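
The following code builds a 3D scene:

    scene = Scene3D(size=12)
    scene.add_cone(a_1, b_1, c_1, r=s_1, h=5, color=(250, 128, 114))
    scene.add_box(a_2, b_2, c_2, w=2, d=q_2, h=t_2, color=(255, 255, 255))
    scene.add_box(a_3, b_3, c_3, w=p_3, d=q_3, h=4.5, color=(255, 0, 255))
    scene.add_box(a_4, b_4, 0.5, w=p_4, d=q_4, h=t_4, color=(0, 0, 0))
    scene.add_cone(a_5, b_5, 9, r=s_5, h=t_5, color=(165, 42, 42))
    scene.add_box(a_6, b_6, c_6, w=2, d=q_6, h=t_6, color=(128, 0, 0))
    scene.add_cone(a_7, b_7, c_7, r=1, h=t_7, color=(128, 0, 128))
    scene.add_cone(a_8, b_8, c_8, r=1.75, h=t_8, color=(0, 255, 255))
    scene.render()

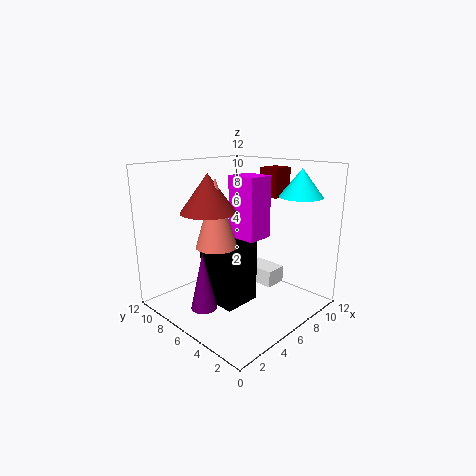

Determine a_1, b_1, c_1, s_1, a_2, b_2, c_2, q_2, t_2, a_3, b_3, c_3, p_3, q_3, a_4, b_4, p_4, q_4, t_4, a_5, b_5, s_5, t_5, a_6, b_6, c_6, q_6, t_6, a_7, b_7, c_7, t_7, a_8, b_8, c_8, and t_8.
a_1 = 2.5, b_1 = 4.75, c_1 = 6.5, s_1 = 1.5, a_2 = 8.5, b_2 = 4.5, c_2 = 1, q_2 = 3, t_2 = 1.5, a_3 = 3.75, b_3 = 2.5, c_3 = 7, p_3 = 2, q_3 = 2.25, a_4 = 3.75, b_4 = 4.75, p_4 = 3.25, q_4 = 3.5, t_4 = 5.25, a_5 = 2.25, b_5 = 5.25, s_5 = 2, t_5 = 2.75, a_6 = 9.25, b_6 = 4.75, c_6 = 9, q_6 = 1.75, t_6 = 2.5, a_7 = 1.75, b_7 = 5.5, c_7 = 1.5, t_7 = 4.5, a_8 = 9.25, b_8 = 2.25, c_8 = 9.5, t_8 = 2.25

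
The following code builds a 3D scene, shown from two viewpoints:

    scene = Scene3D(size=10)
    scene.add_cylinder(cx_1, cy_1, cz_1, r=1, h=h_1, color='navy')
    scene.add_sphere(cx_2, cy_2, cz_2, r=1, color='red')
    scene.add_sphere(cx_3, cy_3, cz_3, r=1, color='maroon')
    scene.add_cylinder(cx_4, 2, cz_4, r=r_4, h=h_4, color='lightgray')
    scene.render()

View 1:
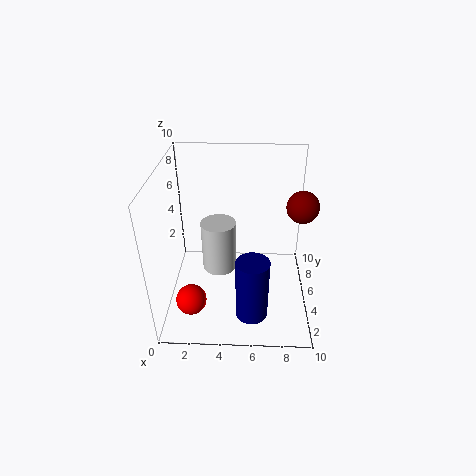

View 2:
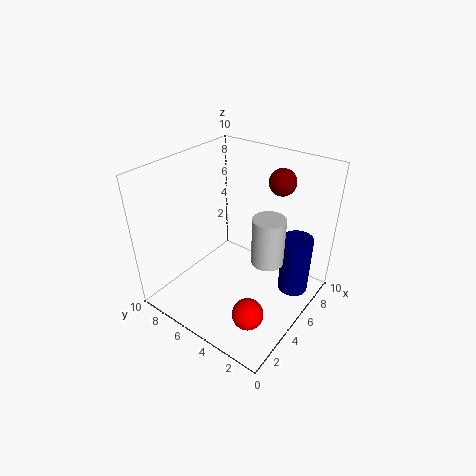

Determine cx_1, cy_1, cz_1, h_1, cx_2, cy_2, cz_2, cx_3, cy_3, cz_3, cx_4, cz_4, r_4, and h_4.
cx_1 = 6, cy_1 = 1, cz_1 = 2, h_1 = 4, cx_2 = 2, cy_2 = 2, cz_2 = 2, cx_3 = 9, cy_3 = 4, cz_3 = 8, cx_4 = 4, cz_4 = 5, r_4 = 1, h_4 = 3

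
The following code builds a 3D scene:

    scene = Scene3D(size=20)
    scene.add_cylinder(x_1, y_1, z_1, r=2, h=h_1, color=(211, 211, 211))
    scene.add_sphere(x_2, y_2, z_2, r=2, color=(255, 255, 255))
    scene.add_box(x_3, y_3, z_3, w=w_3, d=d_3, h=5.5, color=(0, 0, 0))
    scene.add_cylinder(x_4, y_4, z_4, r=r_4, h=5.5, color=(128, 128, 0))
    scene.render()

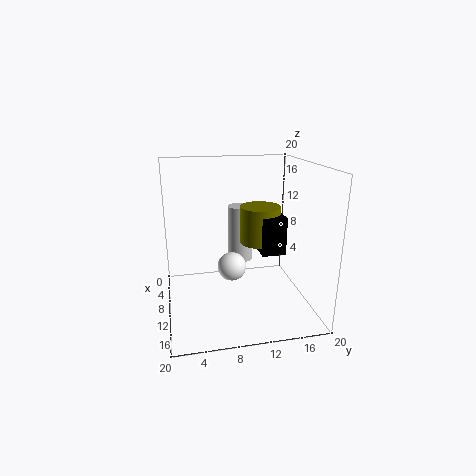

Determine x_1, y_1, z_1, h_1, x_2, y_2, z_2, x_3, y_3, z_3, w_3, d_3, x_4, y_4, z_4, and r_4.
x_1 = 2.5; y_1 = 12; z_1 = 3.5; h_1 = 9; x_2 = 10.5; y_2 = 9; z_2 = 6; x_3 = 4.5; y_3 = 13.5; z_3 = 7; w_3 = 6; d_3 = 3.5; x_4 = 7; y_4 = 14; z_4 = 8; r_4 = 3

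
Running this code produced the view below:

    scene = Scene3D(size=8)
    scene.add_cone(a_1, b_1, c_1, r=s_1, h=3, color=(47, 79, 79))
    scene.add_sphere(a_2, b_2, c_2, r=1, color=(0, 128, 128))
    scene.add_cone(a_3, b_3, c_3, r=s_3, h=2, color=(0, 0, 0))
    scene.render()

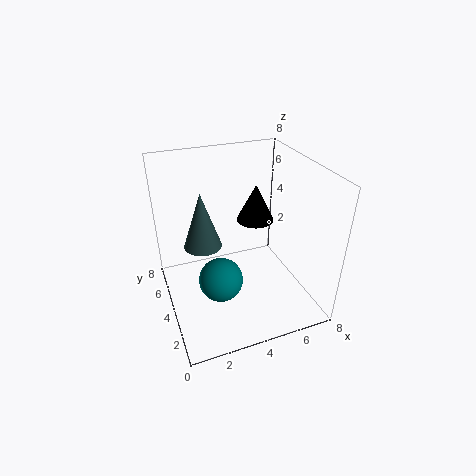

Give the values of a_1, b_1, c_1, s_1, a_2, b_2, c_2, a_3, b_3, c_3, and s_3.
a_1 = 2
b_1 = 4
c_1 = 4
s_1 = 1
a_2 = 2
b_2 = 1
c_2 = 4
a_3 = 5
b_3 = 4
c_3 = 5
s_3 = 1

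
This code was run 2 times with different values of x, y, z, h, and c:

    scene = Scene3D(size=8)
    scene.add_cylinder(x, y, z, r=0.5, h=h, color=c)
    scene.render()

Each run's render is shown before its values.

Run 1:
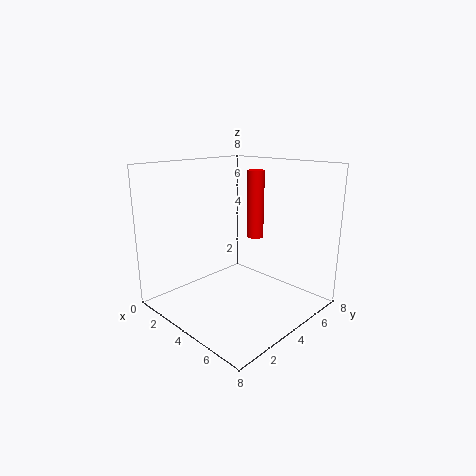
x = 3.5
y = 6
z = 3.5
h = 4
c = 'red'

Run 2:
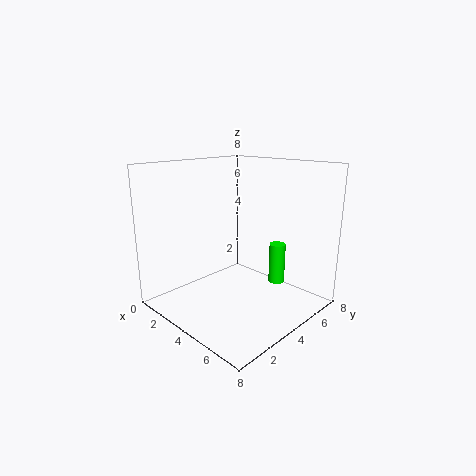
x = 4.5
y = 7
z = 0.5
h = 2.5
c = 'lime'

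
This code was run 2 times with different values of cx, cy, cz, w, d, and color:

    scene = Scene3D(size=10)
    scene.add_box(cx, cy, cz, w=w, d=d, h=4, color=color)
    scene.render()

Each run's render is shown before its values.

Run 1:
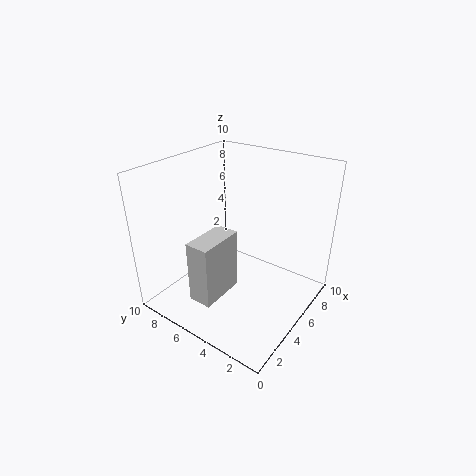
cx = 0.5; cy = 4; cz = 2.5; w = 3; d = 1.5; color = 'lightgray'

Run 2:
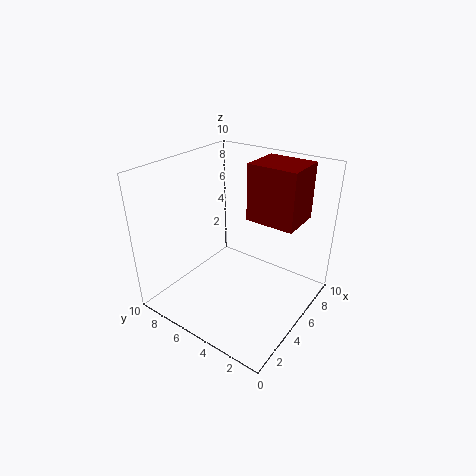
cx = 6; cy = 1.5; cz = 6; w = 3; d = 3.5; color = 'maroon'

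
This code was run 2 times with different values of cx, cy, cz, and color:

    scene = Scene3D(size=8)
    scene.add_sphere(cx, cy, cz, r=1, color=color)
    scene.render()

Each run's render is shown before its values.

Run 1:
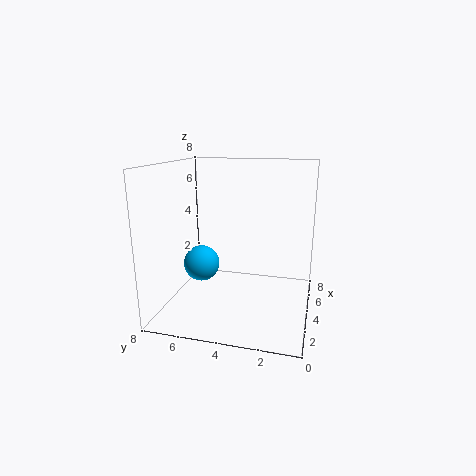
cx = 3.5, cy = 6, cz = 2.5, color = 'deepskyblue'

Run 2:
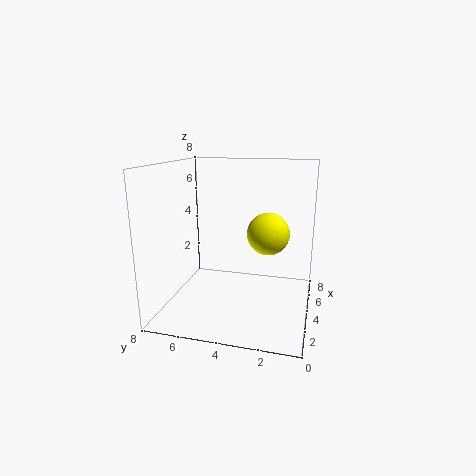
cx = 2, cy = 2, cz = 5, color = 'yellow'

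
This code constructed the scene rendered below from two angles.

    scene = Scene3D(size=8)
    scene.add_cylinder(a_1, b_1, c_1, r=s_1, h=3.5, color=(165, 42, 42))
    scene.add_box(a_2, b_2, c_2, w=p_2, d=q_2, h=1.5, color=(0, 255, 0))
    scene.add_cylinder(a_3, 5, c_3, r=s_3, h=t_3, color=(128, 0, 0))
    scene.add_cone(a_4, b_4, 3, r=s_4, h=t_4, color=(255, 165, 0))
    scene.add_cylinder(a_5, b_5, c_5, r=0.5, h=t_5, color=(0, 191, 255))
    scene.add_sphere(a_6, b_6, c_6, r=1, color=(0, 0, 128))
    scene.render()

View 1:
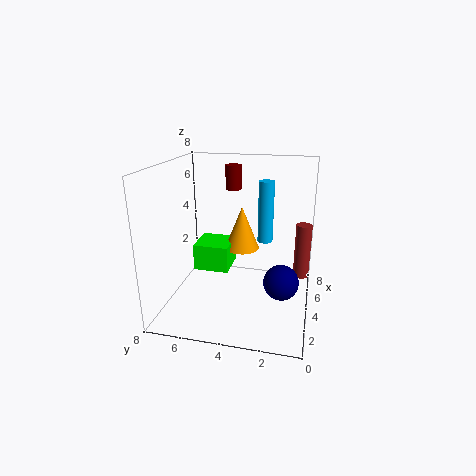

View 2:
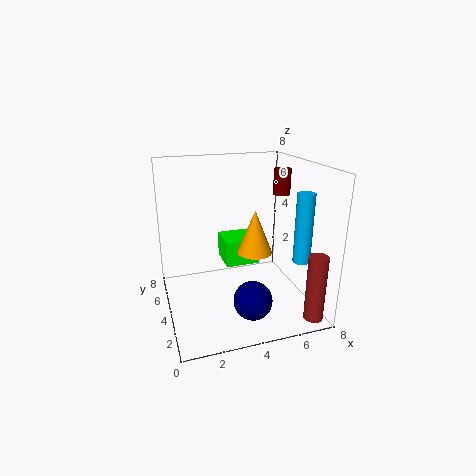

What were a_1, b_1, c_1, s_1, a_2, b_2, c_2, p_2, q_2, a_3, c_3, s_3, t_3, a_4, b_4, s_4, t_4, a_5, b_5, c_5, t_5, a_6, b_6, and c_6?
a_1 = 7
b_1 = 0.5
c_1 = 0.5
s_1 = 0.5
a_2 = 3.5
b_2 = 4.5
c_2 = 2
p_2 = 2
q_2 = 2
a_3 = 7
c_3 = 6
s_3 = 0.5
t_3 = 1.5
a_4 = 5
b_4 = 4
s_4 = 1
t_4 = 2.5
a_5 = 7.5
b_5 = 3
c_5 = 2.5
t_5 = 4
a_6 = 4
b_6 = 1.5
c_6 = 1.5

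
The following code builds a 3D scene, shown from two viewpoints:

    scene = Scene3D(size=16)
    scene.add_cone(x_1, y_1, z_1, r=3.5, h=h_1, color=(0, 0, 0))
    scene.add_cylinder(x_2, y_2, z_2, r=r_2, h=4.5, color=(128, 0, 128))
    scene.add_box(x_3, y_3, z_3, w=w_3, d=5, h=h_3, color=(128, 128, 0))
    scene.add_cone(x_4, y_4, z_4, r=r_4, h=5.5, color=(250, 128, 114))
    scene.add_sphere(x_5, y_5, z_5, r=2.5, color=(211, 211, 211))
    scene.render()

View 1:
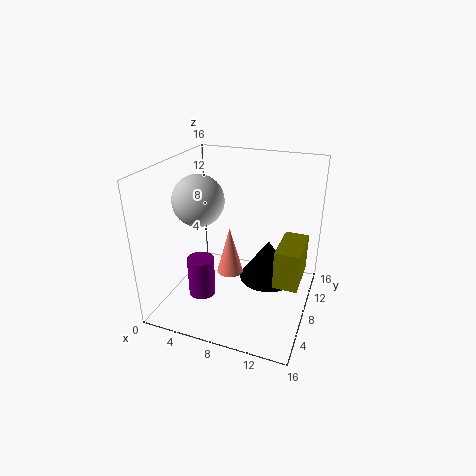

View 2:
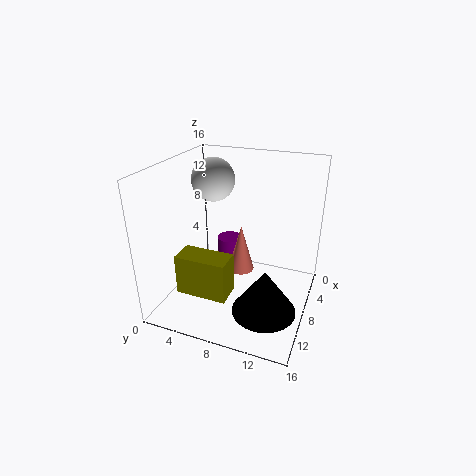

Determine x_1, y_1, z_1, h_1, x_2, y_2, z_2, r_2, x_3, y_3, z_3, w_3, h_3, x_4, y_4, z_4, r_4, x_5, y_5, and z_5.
x_1 = 10.5; y_1 = 12; z_1 = 1; h_1 = 5; x_2 = 4.5; y_2 = 5.5; z_2 = 1.5; r_2 = 1.5; x_3 = 13; y_3 = 4.5; z_3 = 5; w_3 = 2.5; h_3 = 4; x_4 = 7; y_4 = 8; z_4 = 3.5; r_4 = 1.5; x_5 = 5.5; y_5 = 4; z_5 = 13.5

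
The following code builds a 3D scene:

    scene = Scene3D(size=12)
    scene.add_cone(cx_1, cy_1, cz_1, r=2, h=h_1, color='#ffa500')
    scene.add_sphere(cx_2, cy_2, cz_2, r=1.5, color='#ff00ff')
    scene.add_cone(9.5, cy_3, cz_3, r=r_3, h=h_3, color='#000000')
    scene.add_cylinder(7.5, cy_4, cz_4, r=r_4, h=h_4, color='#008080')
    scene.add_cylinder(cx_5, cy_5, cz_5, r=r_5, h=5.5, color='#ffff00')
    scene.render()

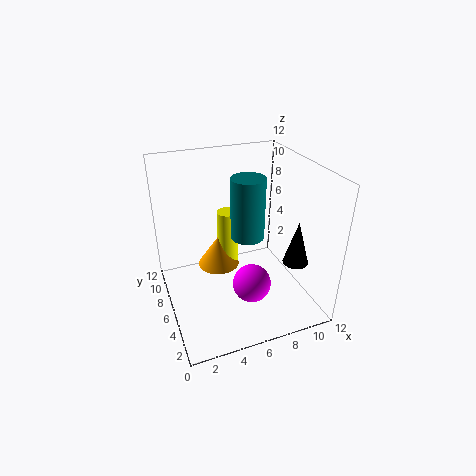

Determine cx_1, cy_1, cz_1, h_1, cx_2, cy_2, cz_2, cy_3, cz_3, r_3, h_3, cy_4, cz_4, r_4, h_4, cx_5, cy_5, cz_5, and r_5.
cx_1 = 5.5
cy_1 = 10
cz_1 = 1
h_1 = 3
cx_2 = 6
cy_2 = 3
cz_2 = 3.5
cy_3 = 2.5
cz_3 = 5
r_3 = 1
h_3 = 3.5
cy_4 = 7.5
cz_4 = 5
r_4 = 1.5
h_4 = 5.5
cx_5 = 6.5
cy_5 = 10
cz_5 = 1
r_5 = 1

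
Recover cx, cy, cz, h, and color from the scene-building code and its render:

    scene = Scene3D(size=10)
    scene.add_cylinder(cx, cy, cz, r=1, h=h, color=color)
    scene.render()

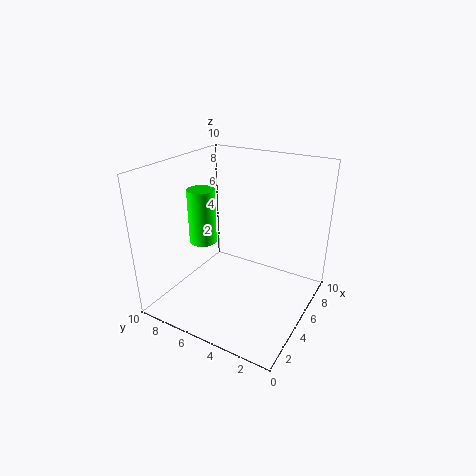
cx = 5; cy = 8; cz = 4; h = 4; color = 'lime'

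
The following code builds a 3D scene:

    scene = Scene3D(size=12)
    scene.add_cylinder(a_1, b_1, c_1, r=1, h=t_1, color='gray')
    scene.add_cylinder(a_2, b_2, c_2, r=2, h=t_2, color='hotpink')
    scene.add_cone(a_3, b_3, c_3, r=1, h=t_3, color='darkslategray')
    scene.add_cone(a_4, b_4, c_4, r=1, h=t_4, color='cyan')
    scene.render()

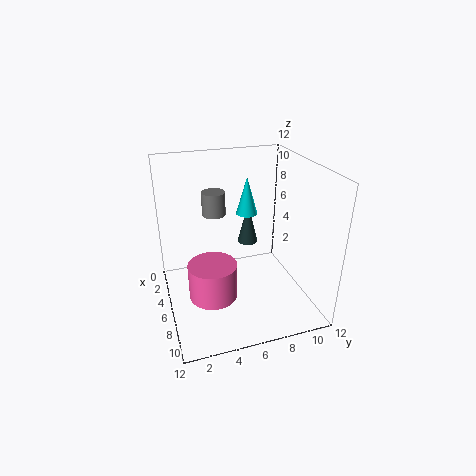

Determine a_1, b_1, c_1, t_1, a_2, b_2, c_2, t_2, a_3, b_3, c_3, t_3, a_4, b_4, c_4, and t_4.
a_1 = 4
b_1 = 4.5
c_1 = 7.5
t_1 = 2
a_2 = 7
b_2 = 3.5
c_2 = 1.5
t_2 = 3
a_3 = 1.5
b_3 = 8.5
c_3 = 3
t_3 = 4
a_4 = 2.5
b_4 = 8
c_4 = 6.5
t_4 = 3.5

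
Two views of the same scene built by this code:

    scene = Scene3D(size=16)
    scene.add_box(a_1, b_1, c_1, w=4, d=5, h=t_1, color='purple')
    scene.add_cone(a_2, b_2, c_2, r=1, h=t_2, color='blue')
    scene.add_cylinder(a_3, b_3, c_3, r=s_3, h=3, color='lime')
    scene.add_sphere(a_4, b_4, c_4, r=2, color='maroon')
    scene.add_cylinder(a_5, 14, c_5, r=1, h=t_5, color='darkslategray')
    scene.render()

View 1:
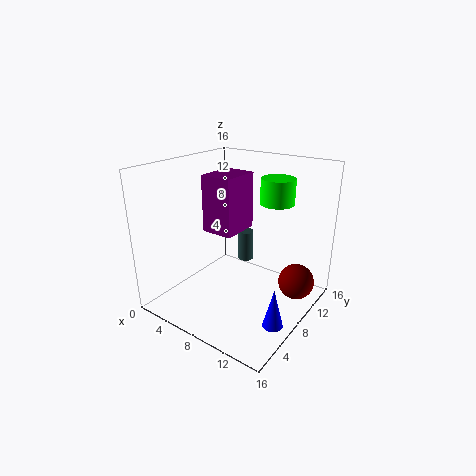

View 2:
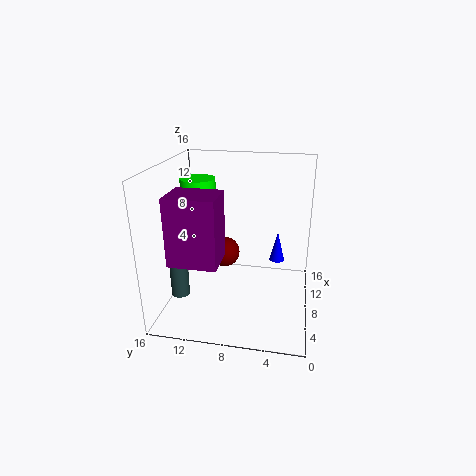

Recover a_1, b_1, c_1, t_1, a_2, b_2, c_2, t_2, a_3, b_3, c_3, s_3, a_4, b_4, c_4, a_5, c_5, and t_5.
a_1 = 2
b_1 = 9
c_1 = 7
t_1 = 7
a_2 = 15
b_2 = 4
c_2 = 2
t_2 = 4
a_3 = 10
b_3 = 13
c_3 = 11
s_3 = 2
a_4 = 14
b_4 = 11
c_4 = 3
a_5 = 5
c_5 = 2
t_5 = 4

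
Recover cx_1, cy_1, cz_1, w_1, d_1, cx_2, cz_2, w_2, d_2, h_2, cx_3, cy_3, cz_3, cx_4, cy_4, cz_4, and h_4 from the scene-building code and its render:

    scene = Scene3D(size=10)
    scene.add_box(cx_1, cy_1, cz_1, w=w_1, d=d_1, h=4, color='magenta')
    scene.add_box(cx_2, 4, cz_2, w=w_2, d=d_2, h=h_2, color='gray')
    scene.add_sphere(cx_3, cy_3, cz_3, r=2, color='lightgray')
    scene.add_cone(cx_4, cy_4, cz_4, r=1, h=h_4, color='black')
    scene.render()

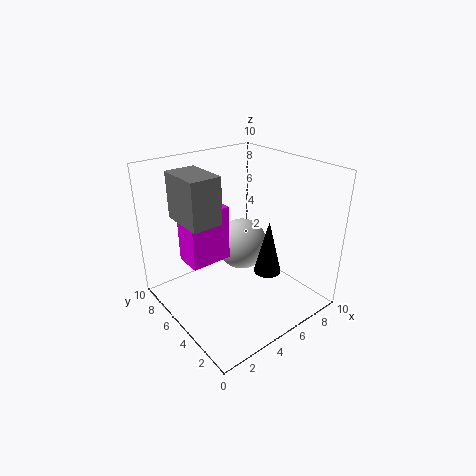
cx_1 = 2; cy_1 = 6; cz_1 = 3; w_1 = 3; d_1 = 2; cx_2 = 1; cz_2 = 7; w_2 = 2; d_2 = 3; h_2 = 3; cx_3 = 7; cy_3 = 7; cz_3 = 3; cx_4 = 7; cy_4 = 4; cz_4 = 2; h_4 = 4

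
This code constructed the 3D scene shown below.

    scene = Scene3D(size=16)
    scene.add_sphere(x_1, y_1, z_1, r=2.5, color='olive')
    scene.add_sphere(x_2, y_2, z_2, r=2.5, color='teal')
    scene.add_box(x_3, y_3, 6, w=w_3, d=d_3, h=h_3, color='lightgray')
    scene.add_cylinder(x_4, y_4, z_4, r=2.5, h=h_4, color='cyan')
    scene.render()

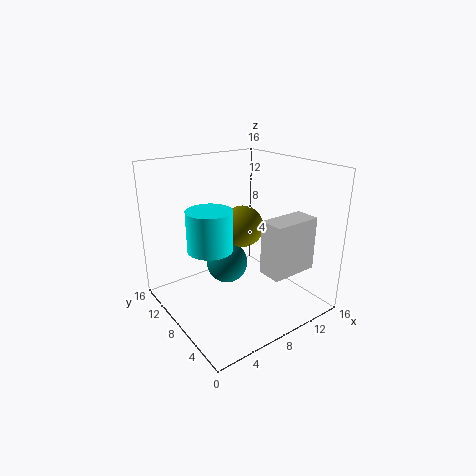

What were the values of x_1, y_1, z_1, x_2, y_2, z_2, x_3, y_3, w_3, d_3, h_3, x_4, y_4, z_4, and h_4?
x_1 = 10.5; y_1 = 10.5; z_1 = 8; x_2 = 8.5; y_2 = 11; z_2 = 3.5; x_3 = 7.5; y_3 = 1; w_3 = 5; d_3 = 2.5; h_3 = 5.5; x_4 = 5; y_4 = 9; z_4 = 7; h_4 = 4.5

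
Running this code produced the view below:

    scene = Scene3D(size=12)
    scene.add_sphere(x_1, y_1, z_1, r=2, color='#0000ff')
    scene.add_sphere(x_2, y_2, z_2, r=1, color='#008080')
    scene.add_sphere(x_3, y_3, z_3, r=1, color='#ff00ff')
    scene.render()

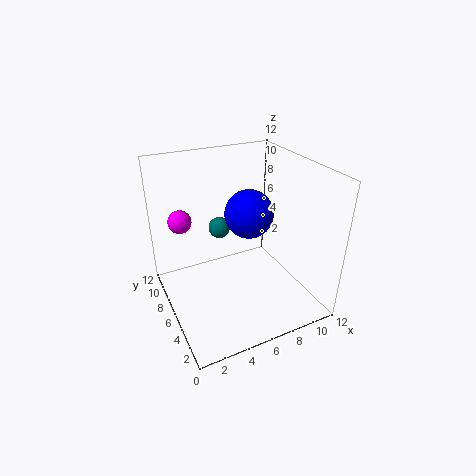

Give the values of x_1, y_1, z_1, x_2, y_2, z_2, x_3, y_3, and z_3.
x_1 = 7, y_1 = 6, z_1 = 8, x_2 = 6, y_2 = 10, z_2 = 5, x_3 = 2, y_3 = 9, z_3 = 7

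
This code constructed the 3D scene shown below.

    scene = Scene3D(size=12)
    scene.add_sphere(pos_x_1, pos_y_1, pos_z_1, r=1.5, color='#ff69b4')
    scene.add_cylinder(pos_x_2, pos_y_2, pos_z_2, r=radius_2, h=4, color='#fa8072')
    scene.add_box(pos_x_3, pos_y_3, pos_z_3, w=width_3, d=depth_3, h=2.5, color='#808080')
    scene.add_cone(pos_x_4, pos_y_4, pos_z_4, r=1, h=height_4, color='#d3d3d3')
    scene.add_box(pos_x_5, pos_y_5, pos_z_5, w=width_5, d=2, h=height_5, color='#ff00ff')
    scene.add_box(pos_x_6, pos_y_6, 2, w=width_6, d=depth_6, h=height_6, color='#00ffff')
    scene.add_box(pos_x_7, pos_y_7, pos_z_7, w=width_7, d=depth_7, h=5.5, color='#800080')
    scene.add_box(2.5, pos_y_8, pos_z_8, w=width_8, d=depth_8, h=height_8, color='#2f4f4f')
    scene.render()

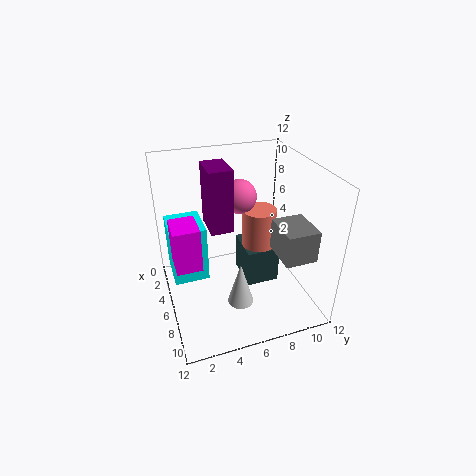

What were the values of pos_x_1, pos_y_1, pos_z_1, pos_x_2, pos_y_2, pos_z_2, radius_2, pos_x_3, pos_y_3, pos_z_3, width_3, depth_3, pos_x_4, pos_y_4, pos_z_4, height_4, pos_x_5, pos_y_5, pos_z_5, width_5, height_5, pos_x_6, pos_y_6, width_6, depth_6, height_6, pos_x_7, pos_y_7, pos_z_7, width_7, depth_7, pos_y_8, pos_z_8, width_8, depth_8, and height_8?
pos_x_1 = 3.5; pos_y_1 = 7; pos_z_1 = 8.5; pos_x_2 = 4.5; pos_y_2 = 8.5; pos_z_2 = 3.5; radius_2 = 1.5; pos_x_3 = 8; pos_y_3 = 8; pos_z_3 = 6; width_3 = 3; depth_3 = 2.5; pos_x_4 = 9.5; pos_y_4 = 5; pos_z_4 = 2.5; height_4 = 3.5; pos_x_5 = 5.5; pos_y_5 = 0.5; pos_z_5 = 5; width_5 = 2.5; height_5 = 3.5; pos_x_6 = 2; pos_y_6 = 0.5; width_6 = 3.5; depth_6 = 3; height_6 = 5; pos_x_7 = 2; pos_y_7 = 4; pos_z_7 = 6; width_7 = 3; depth_7 = 2; pos_y_8 = 7; pos_z_8 = 0.5; width_8 = 3.5; depth_8 = 3; height_8 = 3.5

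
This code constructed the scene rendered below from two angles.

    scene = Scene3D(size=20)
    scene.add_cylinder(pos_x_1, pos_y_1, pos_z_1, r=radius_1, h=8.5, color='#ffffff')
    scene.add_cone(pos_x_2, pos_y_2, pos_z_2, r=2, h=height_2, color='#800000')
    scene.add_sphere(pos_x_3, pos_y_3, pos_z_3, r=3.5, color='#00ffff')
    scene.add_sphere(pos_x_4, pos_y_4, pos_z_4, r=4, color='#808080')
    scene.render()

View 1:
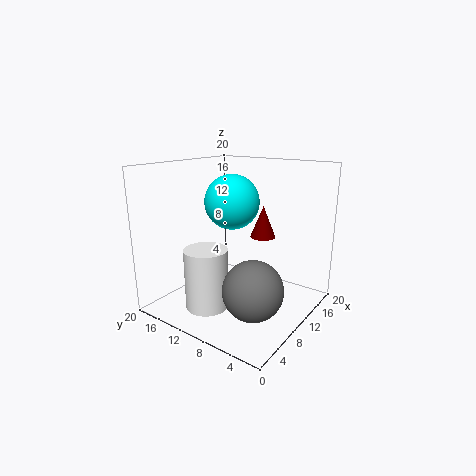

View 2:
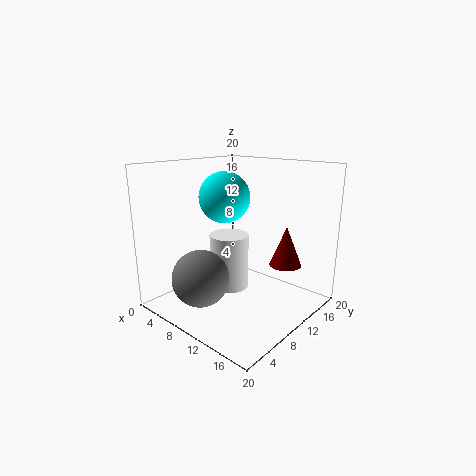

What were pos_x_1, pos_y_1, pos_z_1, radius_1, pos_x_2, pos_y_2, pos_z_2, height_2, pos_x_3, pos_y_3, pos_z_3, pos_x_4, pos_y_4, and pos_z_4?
pos_x_1 = 6, pos_y_1 = 12.5, pos_z_1 = 0.5, radius_1 = 3, pos_x_2 = 17.5, pos_y_2 = 10.5, pos_z_2 = 8, height_2 = 5, pos_x_3 = 8, pos_y_3 = 9.5, pos_z_3 = 15.5, pos_x_4 = 7, pos_y_4 = 5.5, pos_z_4 = 4.5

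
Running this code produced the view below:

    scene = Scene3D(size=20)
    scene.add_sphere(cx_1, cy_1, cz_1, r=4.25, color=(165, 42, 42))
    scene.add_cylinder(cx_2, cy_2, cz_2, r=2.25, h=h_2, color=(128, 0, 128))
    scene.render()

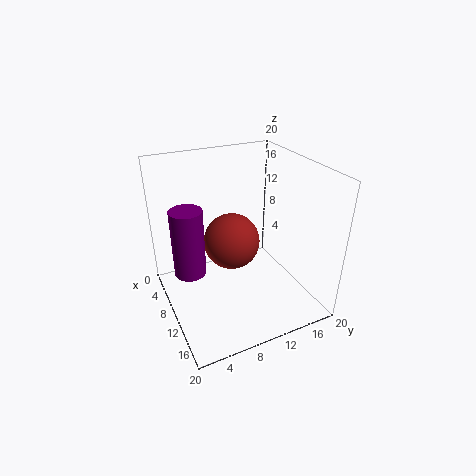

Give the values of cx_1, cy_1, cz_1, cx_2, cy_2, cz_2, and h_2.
cx_1 = 6.25; cy_1 = 10.75; cz_1 = 7.25; cx_2 = 7.75; cy_2 = 3.5; cz_2 = 4.75; h_2 = 9.75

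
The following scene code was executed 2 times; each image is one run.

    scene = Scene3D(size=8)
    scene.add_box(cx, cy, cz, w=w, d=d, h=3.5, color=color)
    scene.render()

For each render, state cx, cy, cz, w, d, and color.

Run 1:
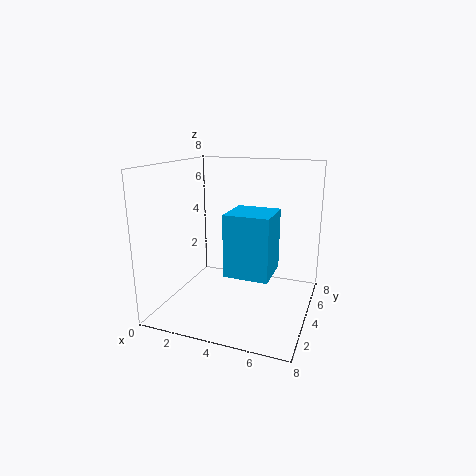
cx = 3.5, cy = 3, cz = 2, w = 2.5, d = 2.5, color = 'deepskyblue'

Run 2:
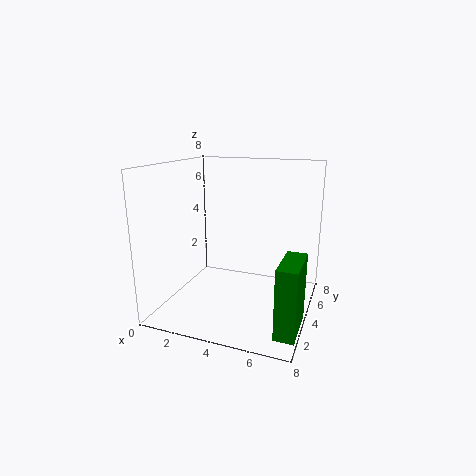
cx = 7, cy = 0.5, cz = 0.5, w = 1, d = 2.5, color = 'green'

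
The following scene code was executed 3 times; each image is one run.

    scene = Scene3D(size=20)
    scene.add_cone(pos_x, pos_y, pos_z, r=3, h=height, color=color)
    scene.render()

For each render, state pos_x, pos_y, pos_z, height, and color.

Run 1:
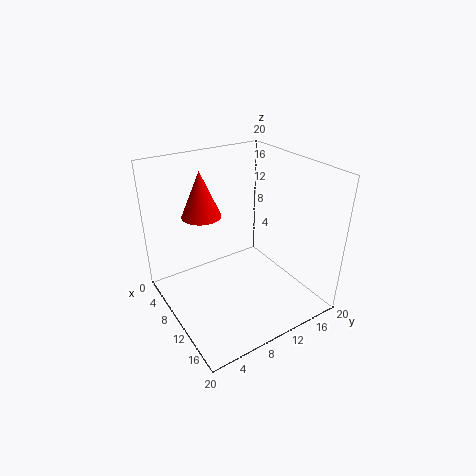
pos_x = 3, pos_y = 8, pos_z = 11, height = 7, color = 'red'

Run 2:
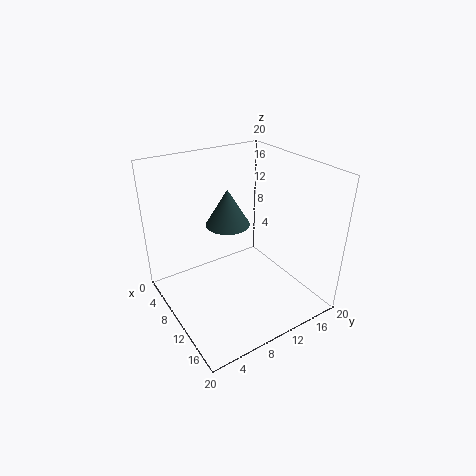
pos_x = 9, pos_y = 9, pos_z = 12, height = 5, color = 'darkslategray'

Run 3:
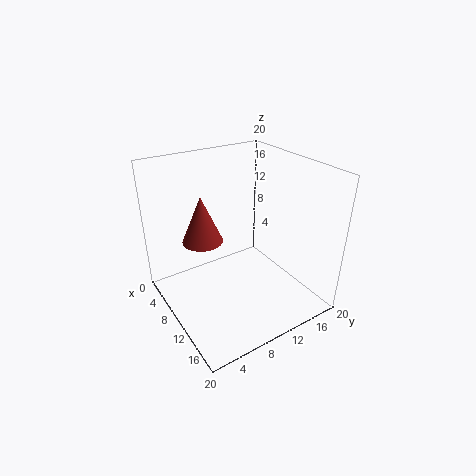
pos_x = 5, pos_y = 7, pos_z = 8, height = 7, color = 'brown'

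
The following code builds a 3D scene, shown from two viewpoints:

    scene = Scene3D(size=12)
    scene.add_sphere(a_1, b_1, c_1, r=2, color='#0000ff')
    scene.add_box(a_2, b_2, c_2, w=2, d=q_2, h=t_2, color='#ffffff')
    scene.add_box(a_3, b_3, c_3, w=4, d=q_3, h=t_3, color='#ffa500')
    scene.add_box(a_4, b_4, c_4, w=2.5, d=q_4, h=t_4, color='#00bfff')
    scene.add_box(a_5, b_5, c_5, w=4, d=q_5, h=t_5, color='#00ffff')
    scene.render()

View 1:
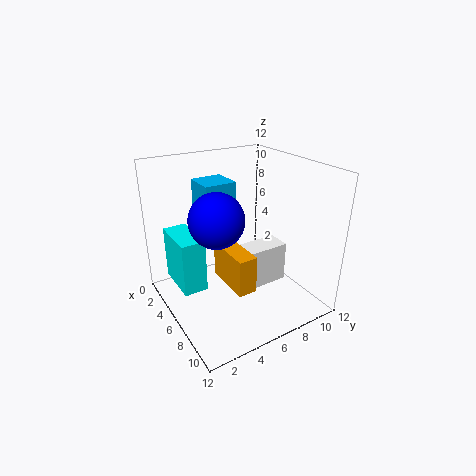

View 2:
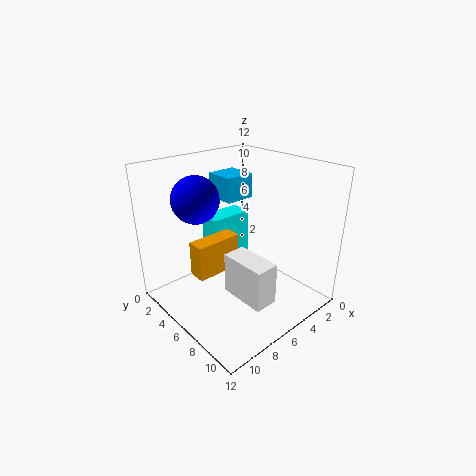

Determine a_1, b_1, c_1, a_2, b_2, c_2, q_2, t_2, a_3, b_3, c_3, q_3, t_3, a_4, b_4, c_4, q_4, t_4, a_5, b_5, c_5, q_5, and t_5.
a_1 = 8, b_1 = 3, c_1 = 9, a_2 = 5.5, b_2 = 6, c_2 = 1.5, q_2 = 4, t_2 = 3.5, a_3 = 5.5, b_3 = 4, c_3 = 3, q_3 = 1.5, t_3 = 3, a_4 = 4, b_4 = 3, c_4 = 9, q_4 = 2.5, t_4 = 2, a_5 = 2, b_5 = 1, c_5 = 2, q_5 = 2, t_5 = 4.5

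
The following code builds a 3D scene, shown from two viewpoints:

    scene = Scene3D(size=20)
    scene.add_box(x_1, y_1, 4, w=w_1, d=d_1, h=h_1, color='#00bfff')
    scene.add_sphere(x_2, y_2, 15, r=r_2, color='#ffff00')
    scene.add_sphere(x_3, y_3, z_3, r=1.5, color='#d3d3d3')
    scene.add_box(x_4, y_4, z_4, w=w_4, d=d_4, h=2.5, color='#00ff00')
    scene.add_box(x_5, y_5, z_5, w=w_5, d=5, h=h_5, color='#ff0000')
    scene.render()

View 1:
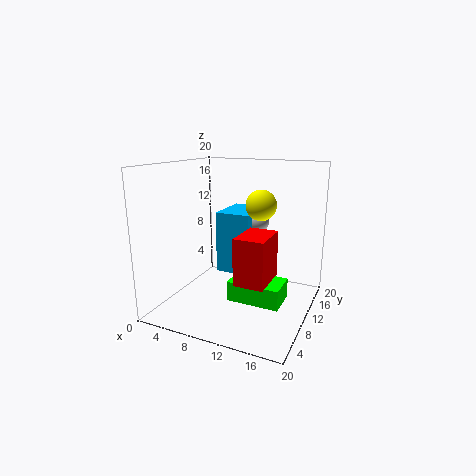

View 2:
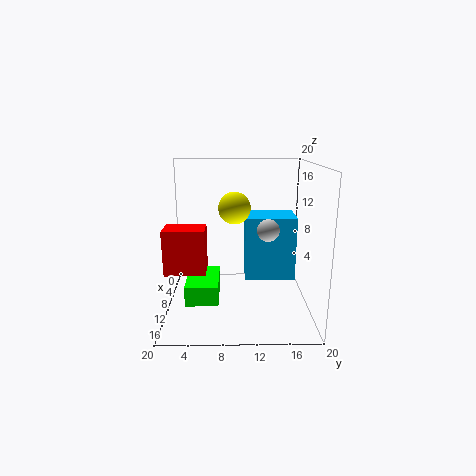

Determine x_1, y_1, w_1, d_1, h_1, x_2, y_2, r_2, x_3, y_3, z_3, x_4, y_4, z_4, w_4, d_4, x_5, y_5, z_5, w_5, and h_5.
x_1 = 6; y_1 = 11; w_1 = 5; d_1 = 7; h_1 = 9; x_2 = 13.5; y_2 = 9.5; r_2 = 2; x_3 = 11.5; y_3 = 14; z_3 = 11.5; x_4 = 11.5; y_4 = 3.5; z_4 = 4; w_4 = 6.5; d_4 = 4; x_5 = 13.5; y_5 = 1; z_5 = 7.5; w_5 = 3.5; h_5 = 5.5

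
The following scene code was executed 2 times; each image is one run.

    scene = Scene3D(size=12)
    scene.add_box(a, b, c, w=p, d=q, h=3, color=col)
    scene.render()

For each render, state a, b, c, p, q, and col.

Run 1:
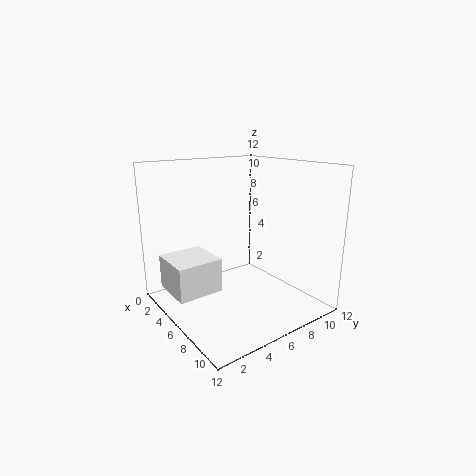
a = 1
b = 1
c = 1
p = 4
q = 4
col = 'white'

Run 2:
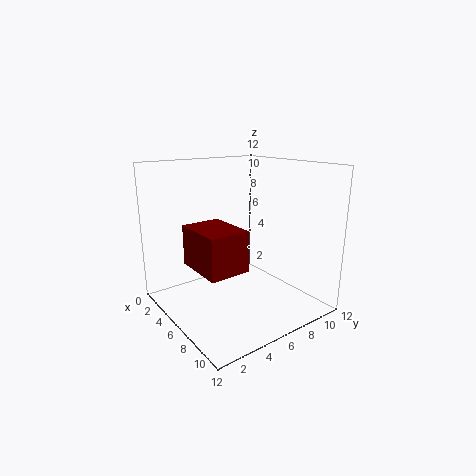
a = 6
b = 1
c = 5
p = 4
q = 3
col = 'maroon'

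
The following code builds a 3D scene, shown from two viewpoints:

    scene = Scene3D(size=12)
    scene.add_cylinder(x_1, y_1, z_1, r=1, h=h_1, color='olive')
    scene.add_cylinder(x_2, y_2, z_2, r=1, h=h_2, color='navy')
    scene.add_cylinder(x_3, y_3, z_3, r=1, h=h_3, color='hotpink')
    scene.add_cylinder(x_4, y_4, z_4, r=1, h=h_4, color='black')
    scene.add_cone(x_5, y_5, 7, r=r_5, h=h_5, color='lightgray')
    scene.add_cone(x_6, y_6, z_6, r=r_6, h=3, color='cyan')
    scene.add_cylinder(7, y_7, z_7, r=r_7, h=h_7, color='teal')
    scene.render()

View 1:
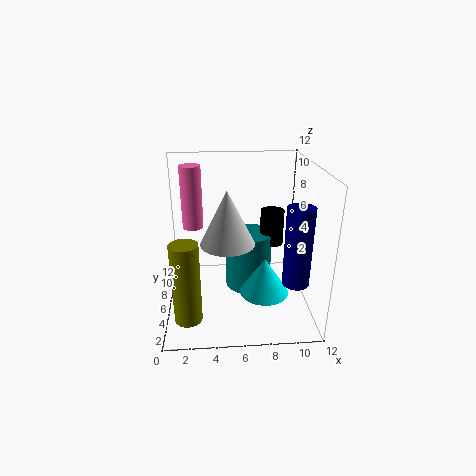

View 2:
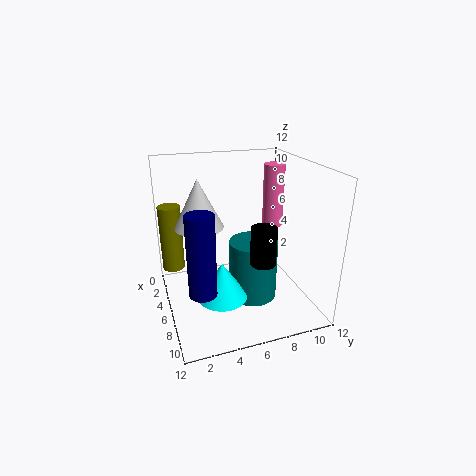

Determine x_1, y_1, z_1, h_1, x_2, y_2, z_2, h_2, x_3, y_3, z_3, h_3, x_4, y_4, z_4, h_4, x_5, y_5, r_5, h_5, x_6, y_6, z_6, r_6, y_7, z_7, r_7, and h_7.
x_1 = 2; y_1 = 1; z_1 = 2; h_1 = 6; x_2 = 10; y_2 = 2; z_2 = 4; h_2 = 6; x_3 = 2; y_3 = 11; z_3 = 5; h_3 = 6; x_4 = 9; y_4 = 7; z_4 = 5; h_4 = 3; x_5 = 5; y_5 = 3; r_5 = 2; h_5 = 4; x_6 = 8; y_6 = 4; z_6 = 2; r_6 = 2; y_7 = 7; z_7 = 1; r_7 = 2; h_7 = 5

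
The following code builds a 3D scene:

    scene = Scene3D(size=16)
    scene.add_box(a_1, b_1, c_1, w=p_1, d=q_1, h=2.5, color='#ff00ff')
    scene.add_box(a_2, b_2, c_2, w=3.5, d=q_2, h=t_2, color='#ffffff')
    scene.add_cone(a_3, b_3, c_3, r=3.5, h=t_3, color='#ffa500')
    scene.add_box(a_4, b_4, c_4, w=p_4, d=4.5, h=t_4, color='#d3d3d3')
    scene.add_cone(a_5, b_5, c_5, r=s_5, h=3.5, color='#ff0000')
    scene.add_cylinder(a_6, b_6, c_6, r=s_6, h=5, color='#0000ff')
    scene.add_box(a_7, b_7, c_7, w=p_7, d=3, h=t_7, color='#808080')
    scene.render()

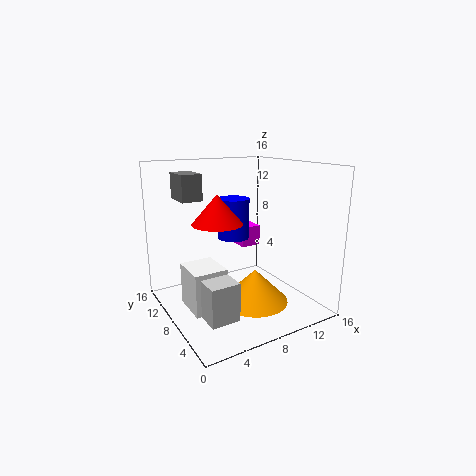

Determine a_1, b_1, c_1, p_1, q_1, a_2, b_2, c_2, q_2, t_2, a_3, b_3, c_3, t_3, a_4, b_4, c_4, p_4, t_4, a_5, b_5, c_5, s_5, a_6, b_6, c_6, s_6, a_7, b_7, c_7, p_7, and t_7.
a_1 = 10.5
b_1 = 11
c_1 = 5.5
p_1 = 2.5
q_1 = 3.5
a_2 = 1.5
b_2 = 5
c_2 = 1.5
q_2 = 4
t_2 = 4.5
a_3 = 8
b_3 = 4.5
c_3 = 2
t_3 = 3.5
a_4 = 2
b_4 = 2.5
c_4 = 1.5
p_4 = 3
t_4 = 4
a_5 = 7
b_5 = 11
c_5 = 9
s_5 = 3
a_6 = 10
b_6 = 12.5
c_6 = 6.5
s_6 = 2
a_7 = 1
b_7 = 6
c_7 = 13
p_7 = 2
t_7 = 2.5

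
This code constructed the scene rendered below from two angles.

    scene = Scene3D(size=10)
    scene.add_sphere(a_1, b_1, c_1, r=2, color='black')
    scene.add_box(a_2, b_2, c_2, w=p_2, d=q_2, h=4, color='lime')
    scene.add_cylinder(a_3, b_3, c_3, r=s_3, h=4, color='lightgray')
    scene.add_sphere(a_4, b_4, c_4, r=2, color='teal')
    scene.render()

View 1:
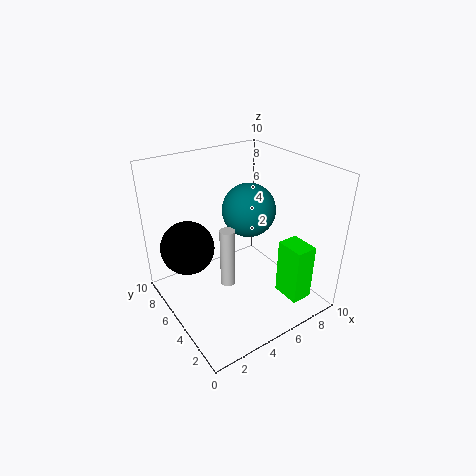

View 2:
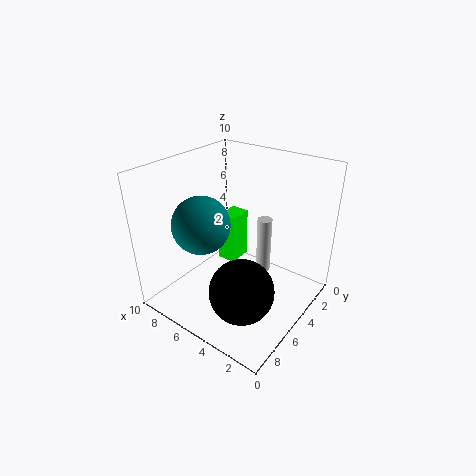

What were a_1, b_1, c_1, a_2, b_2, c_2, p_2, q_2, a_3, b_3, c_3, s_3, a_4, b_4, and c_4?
a_1 = 2.5; b_1 = 8; c_1 = 3.5; a_2 = 7; b_2 = 1; c_2 = 1; p_2 = 1.5; q_2 = 2; a_3 = 3.5; b_3 = 4; c_3 = 2.5; s_3 = 0.5; a_4 = 7; b_4 = 6.5; c_4 = 6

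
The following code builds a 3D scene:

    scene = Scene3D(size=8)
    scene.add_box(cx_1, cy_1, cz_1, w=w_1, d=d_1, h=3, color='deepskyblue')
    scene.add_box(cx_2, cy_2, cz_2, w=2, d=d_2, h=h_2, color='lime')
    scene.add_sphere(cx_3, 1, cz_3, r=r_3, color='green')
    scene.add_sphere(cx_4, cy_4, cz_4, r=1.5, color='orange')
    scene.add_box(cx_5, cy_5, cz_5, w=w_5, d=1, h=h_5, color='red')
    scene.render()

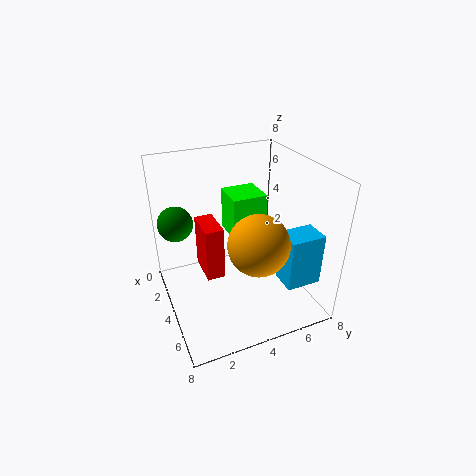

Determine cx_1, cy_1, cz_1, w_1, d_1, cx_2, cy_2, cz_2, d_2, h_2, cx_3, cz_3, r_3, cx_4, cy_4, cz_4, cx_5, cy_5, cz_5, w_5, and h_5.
cx_1 = 5, cy_1 = 6, cz_1 = 1.5, w_1 = 1.5, d_1 = 2, cx_2 = 1.5, cy_2 = 4, cz_2 = 3.5, d_2 = 2, h_2 = 2.5, cx_3 = 2, cz_3 = 4.5, r_3 = 1, cx_4 = 6.5, cy_4 = 4, cz_4 = 5, cx_5 = 2.5, cy_5 = 2, cz_5 = 2, w_5 = 2, h_5 = 3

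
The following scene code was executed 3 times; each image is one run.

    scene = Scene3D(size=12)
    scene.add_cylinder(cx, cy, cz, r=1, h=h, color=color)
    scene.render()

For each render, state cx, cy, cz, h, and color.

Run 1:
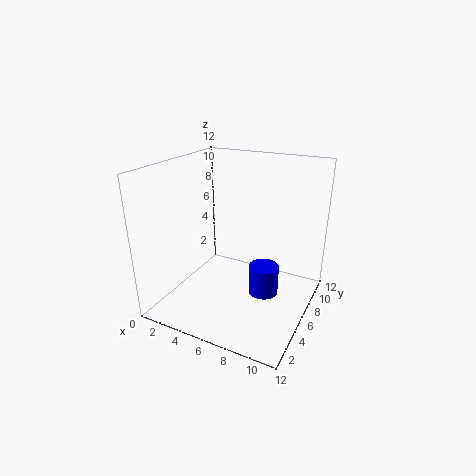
cx = 10, cy = 2, cz = 4.5, h = 2, color = 'blue'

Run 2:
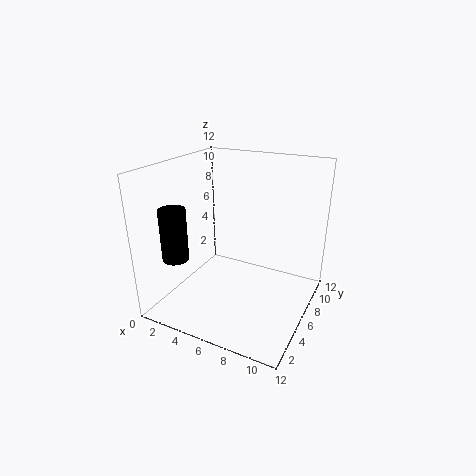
cx = 3, cy = 1.5, cz = 5.5, h = 4, color = 'black'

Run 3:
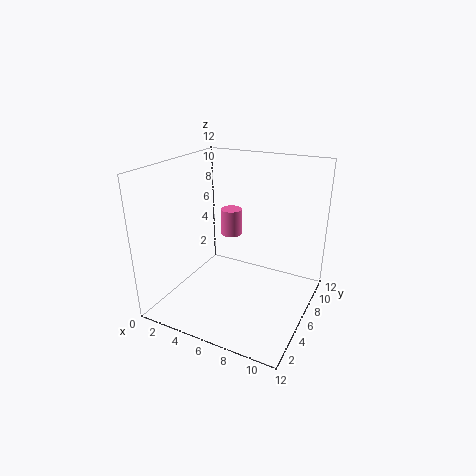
cx = 3.5, cy = 9.5, cz = 4.5, h = 2.5, color = 'hotpink'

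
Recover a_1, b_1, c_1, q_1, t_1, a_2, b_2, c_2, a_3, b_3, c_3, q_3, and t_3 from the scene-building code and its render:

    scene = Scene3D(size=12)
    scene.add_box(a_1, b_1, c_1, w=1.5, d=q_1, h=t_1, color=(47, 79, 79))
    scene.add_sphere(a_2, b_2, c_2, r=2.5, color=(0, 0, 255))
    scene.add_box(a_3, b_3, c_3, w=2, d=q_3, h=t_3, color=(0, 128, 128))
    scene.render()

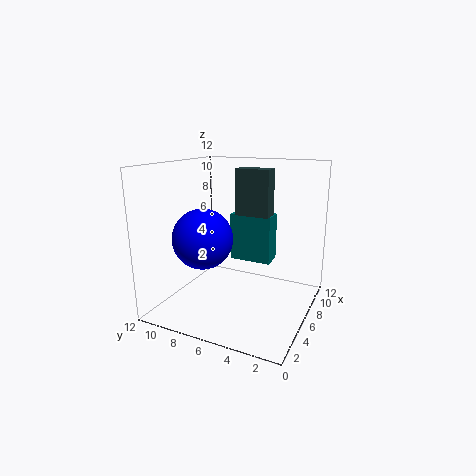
a_1 = 7.5; b_1 = 4; c_1 = 7.5; q_1 = 3; t_1 = 4; a_2 = 4.5; b_2 = 8.5; c_2 = 6; a_3 = 9.5; b_3 = 4.5; c_3 = 2.5; q_3 = 4; t_3 = 4.5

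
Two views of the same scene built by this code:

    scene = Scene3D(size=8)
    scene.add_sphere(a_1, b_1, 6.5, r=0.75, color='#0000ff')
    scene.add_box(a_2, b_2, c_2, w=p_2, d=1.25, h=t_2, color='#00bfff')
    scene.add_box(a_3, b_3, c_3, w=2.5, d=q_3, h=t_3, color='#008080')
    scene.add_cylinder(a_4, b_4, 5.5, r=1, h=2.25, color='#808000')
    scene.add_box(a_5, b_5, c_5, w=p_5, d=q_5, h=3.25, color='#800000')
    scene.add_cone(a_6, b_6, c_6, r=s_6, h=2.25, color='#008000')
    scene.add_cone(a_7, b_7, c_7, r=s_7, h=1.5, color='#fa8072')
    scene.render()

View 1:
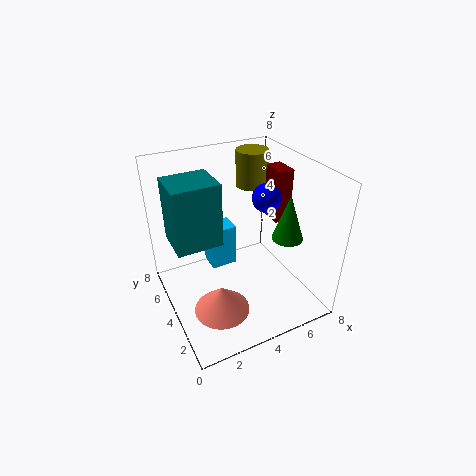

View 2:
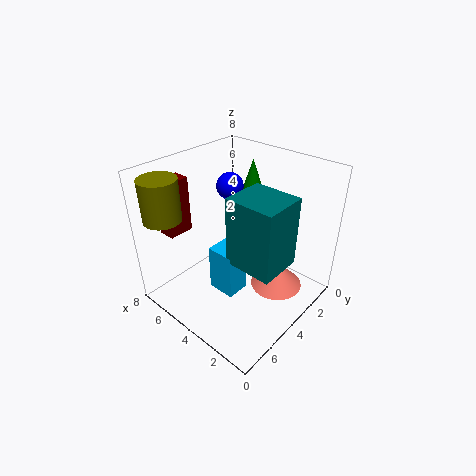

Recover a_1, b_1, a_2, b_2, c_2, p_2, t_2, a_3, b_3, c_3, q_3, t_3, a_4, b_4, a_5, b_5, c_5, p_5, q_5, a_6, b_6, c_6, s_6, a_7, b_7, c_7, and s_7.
a_1 = 5.25
b_1 = 3.25
a_2 = 2.75
b_2 = 4.75
c_2 = 1.75
p_2 = 1.5
t_2 = 2.5
a_3 = 0.5
b_3 = 3.75
c_3 = 4
q_3 = 2.25
t_3 = 3.5
a_4 = 6.5
b_4 = 7
a_5 = 7
b_5 = 4.75
c_5 = 3.75
p_5 = 1
q_5 = 1.5
a_6 = 5.25
b_6 = 1.25
c_6 = 5.25
s_6 = 0.75
a_7 = 2.25
b_7 = 2.5
c_7 = 0.75
s_7 = 1.5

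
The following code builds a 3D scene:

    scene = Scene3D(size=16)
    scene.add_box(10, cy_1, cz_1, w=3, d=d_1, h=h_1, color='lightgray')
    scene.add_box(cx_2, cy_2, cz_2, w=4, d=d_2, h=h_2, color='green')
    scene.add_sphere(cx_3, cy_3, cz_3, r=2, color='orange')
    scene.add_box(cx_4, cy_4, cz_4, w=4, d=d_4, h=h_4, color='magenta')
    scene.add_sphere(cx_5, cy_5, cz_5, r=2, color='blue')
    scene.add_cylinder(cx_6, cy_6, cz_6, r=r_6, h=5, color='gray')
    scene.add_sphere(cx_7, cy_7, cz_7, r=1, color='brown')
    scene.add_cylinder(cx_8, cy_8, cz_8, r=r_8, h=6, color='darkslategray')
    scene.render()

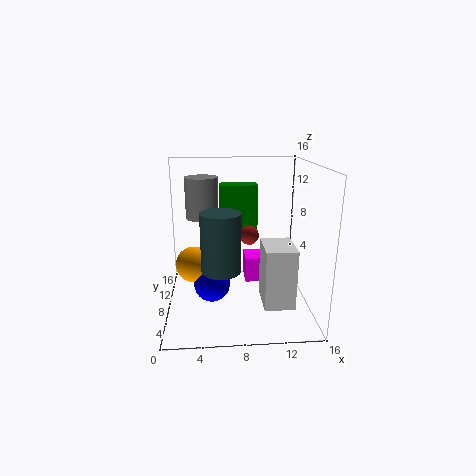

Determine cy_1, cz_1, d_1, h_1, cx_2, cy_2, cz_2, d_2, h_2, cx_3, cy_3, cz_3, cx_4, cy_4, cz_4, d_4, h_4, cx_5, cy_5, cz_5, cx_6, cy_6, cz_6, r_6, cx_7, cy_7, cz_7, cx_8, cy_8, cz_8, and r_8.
cy_1 = 1; cz_1 = 3; d_1 = 4; h_1 = 6; cx_2 = 6; cy_2 = 7; cz_2 = 9; d_2 = 2; h_2 = 5; cx_3 = 3; cy_3 = 8; cz_3 = 5; cx_4 = 9; cy_4 = 9; cz_4 = 2; d_4 = 3; h_4 = 3; cx_5 = 5; cy_5 = 7; cz_5 = 3; cx_6 = 4; cy_6 = 13; cz_6 = 9; r_6 = 2; cx_7 = 9; cy_7 = 6; cz_7 = 9; cx_8 = 6; cy_8 = 4; cz_8 = 6; r_8 = 2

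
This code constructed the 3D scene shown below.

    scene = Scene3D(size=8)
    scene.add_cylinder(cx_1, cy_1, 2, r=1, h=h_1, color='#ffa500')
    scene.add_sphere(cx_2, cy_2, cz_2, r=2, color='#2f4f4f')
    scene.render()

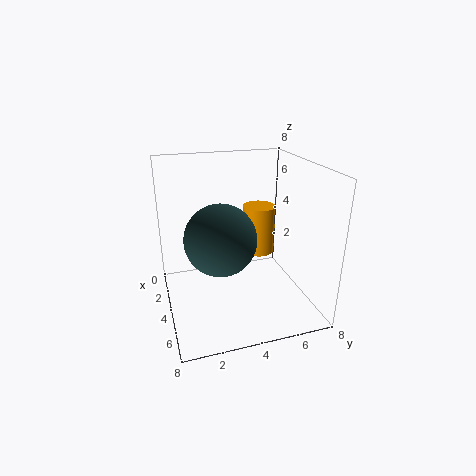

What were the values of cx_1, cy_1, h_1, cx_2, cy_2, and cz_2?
cx_1 = 2, cy_1 = 6, h_1 = 3, cx_2 = 4, cy_2 = 3, cz_2 = 4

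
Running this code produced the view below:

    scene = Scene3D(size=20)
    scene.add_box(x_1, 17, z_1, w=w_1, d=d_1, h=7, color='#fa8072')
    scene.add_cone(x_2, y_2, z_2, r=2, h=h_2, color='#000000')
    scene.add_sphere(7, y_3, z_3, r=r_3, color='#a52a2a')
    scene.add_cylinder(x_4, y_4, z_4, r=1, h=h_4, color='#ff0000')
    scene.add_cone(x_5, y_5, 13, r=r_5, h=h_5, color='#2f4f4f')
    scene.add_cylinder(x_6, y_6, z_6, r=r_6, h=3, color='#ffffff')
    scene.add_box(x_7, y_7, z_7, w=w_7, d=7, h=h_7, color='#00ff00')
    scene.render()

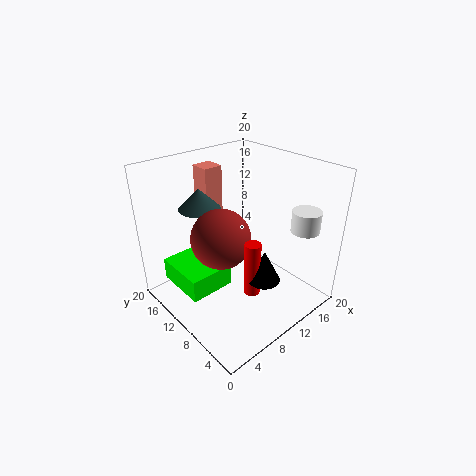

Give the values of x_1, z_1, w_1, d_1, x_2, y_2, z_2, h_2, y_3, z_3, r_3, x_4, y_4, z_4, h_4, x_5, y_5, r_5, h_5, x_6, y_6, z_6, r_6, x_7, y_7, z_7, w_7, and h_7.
x_1 = 10
z_1 = 11
w_1 = 3
d_1 = 3
x_2 = 8
y_2 = 3
z_2 = 8
h_2 = 4
y_3 = 10
z_3 = 11
r_3 = 4
x_4 = 7
y_4 = 4
z_4 = 6
h_4 = 7
x_5 = 8
y_5 = 16
r_5 = 3
h_5 = 3
x_6 = 17
y_6 = 4
z_6 = 11
r_6 = 2
x_7 = 1
y_7 = 8
z_7 = 5
w_7 = 6
h_7 = 3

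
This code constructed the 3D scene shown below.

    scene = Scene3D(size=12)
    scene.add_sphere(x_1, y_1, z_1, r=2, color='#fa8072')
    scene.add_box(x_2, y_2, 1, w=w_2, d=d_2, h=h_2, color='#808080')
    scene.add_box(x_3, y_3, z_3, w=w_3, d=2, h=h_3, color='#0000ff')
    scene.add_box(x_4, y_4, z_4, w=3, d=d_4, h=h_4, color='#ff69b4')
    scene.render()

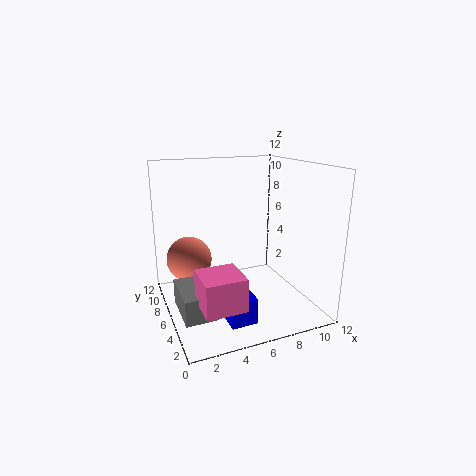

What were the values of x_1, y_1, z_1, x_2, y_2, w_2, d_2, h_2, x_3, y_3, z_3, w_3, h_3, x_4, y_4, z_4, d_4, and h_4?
x_1 = 2.5, y_1 = 9, z_1 = 3.5, x_2 = 0.5, y_2 = 2.5, w_2 = 2.5, d_2 = 4, h_2 = 2, x_3 = 3.5, y_3 = 1, z_3 = 1, w_3 = 2, h_3 = 2, x_4 = 1.5, y_4 = 0.5, z_4 = 2.5, d_4 = 3, h_4 = 2.5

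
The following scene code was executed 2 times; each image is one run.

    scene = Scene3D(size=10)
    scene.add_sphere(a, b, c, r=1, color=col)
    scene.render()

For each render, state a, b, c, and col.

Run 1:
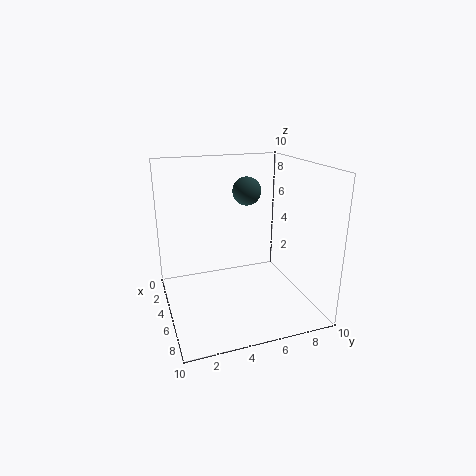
a = 4, b = 6, c = 8, col = 'darkslategray'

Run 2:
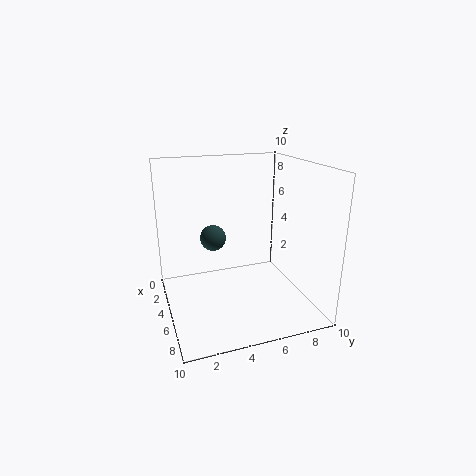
a = 2, b = 4, c = 4, col = 'darkslategray'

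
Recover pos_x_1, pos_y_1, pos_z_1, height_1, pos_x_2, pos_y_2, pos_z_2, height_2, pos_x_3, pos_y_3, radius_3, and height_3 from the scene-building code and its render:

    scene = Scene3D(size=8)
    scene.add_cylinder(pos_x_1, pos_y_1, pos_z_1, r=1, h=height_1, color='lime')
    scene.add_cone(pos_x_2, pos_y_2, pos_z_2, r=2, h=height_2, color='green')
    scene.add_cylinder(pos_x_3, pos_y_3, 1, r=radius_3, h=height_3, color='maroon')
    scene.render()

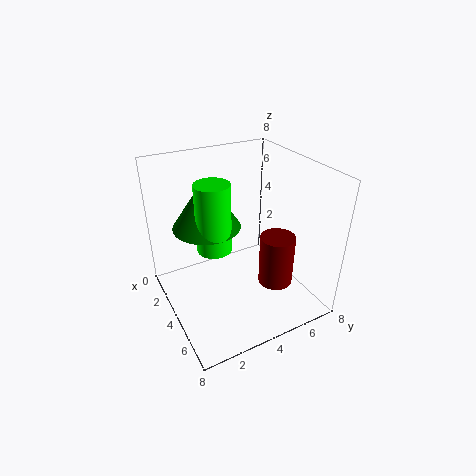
pos_x_1 = 3, pos_y_1 = 3, pos_z_1 = 3, height_1 = 4, pos_x_2 = 2, pos_y_2 = 3, pos_z_2 = 4, height_2 = 3, pos_x_3 = 5, pos_y_3 = 6, radius_3 = 1, height_3 = 3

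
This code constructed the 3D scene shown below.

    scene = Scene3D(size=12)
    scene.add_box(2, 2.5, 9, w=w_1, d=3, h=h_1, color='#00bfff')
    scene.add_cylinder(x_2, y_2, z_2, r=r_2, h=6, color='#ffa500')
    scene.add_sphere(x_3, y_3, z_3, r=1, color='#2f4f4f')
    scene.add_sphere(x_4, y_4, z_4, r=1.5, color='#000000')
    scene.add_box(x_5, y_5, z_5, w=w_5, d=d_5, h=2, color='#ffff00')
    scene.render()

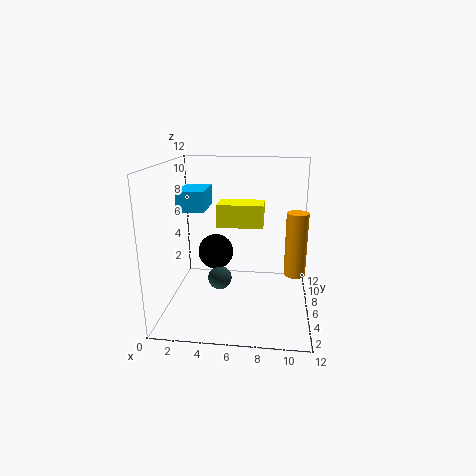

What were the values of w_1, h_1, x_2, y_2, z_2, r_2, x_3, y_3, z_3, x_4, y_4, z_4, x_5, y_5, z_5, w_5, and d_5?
w_1 = 2, h_1 = 1.5, x_2 = 11, y_2 = 9, z_2 = 1.5, r_2 = 1, x_3 = 4.5, y_3 = 5.5, z_3 = 2.5, x_4 = 4, y_4 = 6.5, z_4 = 4.5, x_5 = 4, y_5 = 7, z_5 = 6.5, w_5 = 4, d_5 = 2.5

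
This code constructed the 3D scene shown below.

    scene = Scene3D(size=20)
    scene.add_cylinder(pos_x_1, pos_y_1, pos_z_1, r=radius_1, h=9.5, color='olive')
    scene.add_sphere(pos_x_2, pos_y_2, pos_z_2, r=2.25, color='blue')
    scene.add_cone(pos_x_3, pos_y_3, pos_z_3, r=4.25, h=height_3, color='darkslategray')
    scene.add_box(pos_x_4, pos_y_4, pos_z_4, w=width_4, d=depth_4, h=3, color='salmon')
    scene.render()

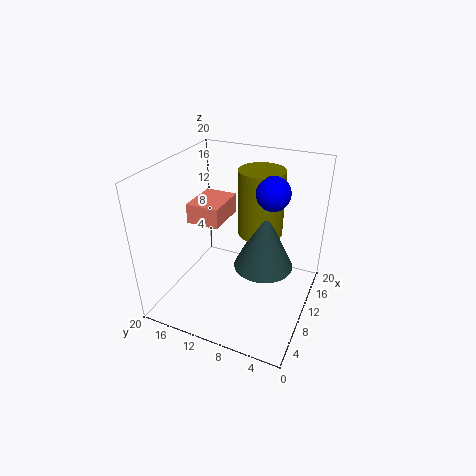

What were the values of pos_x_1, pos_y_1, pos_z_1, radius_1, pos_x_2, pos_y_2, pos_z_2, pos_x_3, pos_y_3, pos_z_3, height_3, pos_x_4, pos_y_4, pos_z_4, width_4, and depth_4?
pos_x_1 = 14; pos_y_1 = 8.25; pos_z_1 = 9.25; radius_1 = 3.25; pos_x_2 = 11.5; pos_y_2 = 5.75; pos_z_2 = 16.75; pos_x_3 = 11.75; pos_y_3 = 6.75; pos_z_3 = 5.25; height_3 = 8.75; pos_x_4 = 10.5; pos_y_4 = 13.5; pos_z_4 = 10.25; width_4 = 6.5; depth_4 = 5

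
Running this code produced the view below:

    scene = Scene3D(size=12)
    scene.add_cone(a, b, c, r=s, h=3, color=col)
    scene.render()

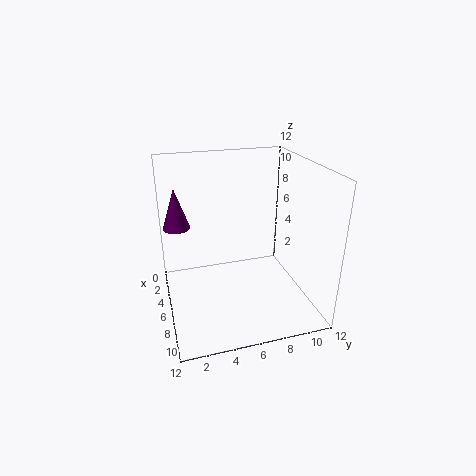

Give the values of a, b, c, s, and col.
a = 7; b = 1; c = 8; s = 1; col = 'purple'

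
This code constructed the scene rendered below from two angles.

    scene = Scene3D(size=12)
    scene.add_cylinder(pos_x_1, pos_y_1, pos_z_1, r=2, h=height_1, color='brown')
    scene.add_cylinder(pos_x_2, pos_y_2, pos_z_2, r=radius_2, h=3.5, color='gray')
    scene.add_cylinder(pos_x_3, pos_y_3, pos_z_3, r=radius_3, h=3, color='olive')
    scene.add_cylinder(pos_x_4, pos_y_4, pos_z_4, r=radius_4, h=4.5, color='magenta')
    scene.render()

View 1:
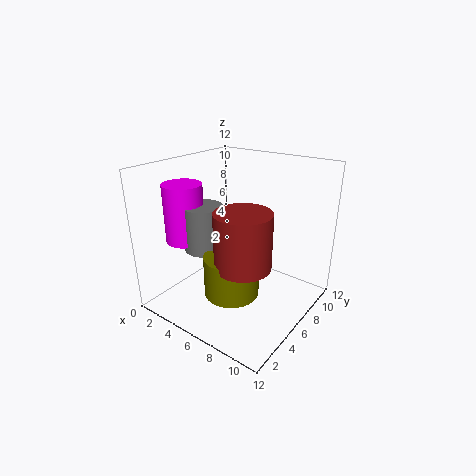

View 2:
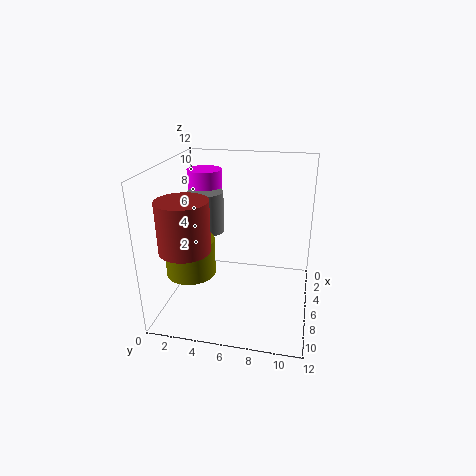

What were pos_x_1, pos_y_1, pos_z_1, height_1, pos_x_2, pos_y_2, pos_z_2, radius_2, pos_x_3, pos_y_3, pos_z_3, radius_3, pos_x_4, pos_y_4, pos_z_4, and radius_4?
pos_x_1 = 9; pos_y_1 = 2.5; pos_z_1 = 6; height_1 = 4; pos_x_2 = 5; pos_y_2 = 3; pos_z_2 = 6; radius_2 = 1.5; pos_x_3 = 8; pos_y_3 = 2.5; pos_z_3 = 3.5; radius_3 = 2; pos_x_4 = 3.5; pos_y_4 = 2.5; pos_z_4 = 6.5; radius_4 = 1.5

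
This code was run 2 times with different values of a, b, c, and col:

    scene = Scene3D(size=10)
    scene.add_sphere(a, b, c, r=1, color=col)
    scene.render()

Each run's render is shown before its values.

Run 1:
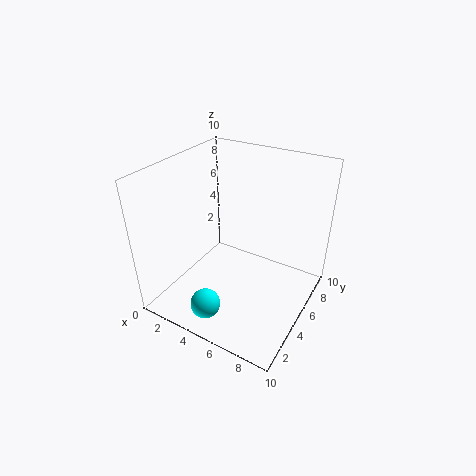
a = 4.5
b = 1.5
c = 1.5
col = 'cyan'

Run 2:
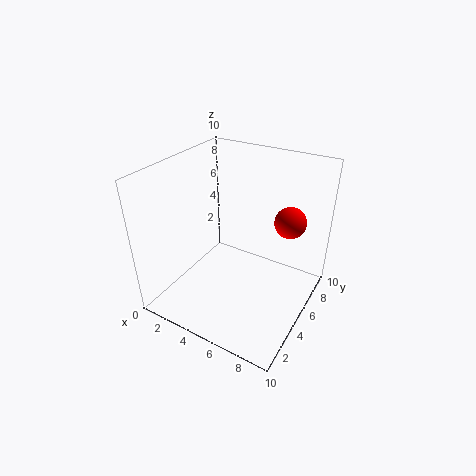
a = 8.5
b = 5.5
c = 7
col = 'red'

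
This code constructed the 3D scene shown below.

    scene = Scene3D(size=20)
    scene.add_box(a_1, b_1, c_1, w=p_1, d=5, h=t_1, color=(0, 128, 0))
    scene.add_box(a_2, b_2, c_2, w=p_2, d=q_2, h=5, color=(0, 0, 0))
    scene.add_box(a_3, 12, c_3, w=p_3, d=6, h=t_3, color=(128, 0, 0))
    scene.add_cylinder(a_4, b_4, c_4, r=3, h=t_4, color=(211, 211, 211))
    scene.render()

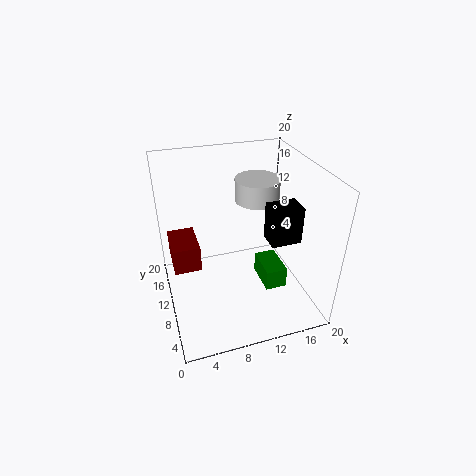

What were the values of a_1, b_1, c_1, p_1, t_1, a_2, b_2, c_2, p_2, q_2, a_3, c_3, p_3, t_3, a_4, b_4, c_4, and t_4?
a_1 = 13
b_1 = 6
c_1 = 3
p_1 = 3
t_1 = 3
a_2 = 13
b_2 = 5
c_2 = 11
p_2 = 4
q_2 = 3
a_3 = 1
c_3 = 4
p_3 = 4
t_3 = 4
a_4 = 13
b_4 = 11
c_4 = 15
t_4 = 3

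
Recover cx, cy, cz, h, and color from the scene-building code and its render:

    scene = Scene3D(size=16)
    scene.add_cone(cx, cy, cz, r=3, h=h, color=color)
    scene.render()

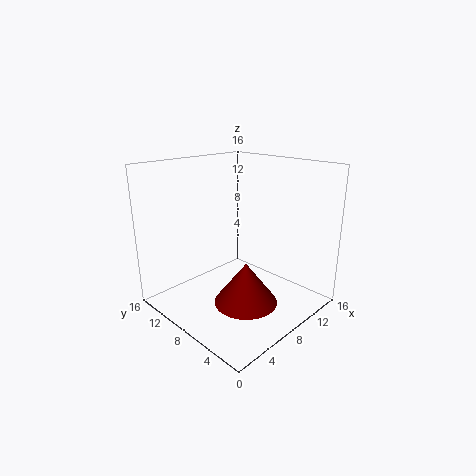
cx = 4
cy = 3
cz = 4
h = 4
color = 'maroon'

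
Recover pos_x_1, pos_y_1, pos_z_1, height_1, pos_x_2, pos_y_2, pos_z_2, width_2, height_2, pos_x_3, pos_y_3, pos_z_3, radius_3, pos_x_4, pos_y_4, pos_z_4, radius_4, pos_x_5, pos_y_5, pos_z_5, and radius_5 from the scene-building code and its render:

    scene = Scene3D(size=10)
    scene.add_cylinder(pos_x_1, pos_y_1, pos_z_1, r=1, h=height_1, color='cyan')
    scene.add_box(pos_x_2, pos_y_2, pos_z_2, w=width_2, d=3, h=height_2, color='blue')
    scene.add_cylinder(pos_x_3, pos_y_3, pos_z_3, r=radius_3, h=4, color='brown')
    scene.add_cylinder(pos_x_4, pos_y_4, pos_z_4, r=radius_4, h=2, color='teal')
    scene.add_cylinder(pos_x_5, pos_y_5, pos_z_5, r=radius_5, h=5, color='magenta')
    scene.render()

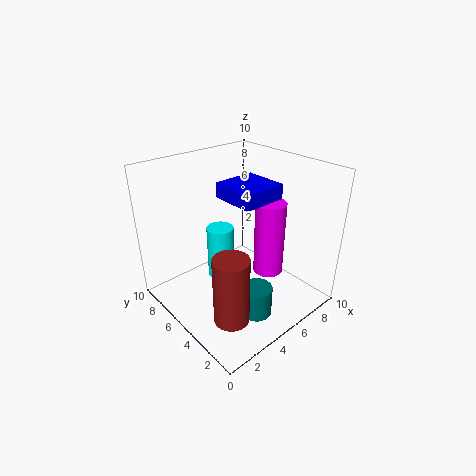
pos_x_1 = 5; pos_y_1 = 7; pos_z_1 = 1; height_1 = 4; pos_x_2 = 4; pos_y_2 = 3; pos_z_2 = 8; width_2 = 3; height_2 = 1; pos_x_3 = 1; pos_y_3 = 1; pos_z_3 = 3; radius_3 = 1; pos_x_4 = 4; pos_y_4 = 2; pos_z_4 = 1; radius_4 = 1; pos_x_5 = 6; pos_y_5 = 3; pos_z_5 = 3; radius_5 = 1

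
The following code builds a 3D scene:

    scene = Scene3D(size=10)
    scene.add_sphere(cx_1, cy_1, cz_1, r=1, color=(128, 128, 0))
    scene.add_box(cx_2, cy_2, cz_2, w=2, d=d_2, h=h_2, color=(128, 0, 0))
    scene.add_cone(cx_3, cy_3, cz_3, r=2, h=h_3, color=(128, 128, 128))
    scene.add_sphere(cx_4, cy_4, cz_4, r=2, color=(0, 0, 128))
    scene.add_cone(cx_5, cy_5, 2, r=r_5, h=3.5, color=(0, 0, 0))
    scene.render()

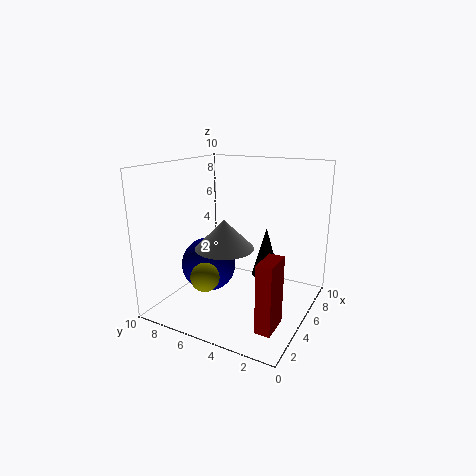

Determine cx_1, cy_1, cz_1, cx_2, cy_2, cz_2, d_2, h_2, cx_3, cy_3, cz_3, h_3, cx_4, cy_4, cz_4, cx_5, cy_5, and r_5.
cx_1 = 3; cy_1 = 6.5; cz_1 = 2.5; cx_2 = 1.5; cy_2 = 1; cz_2 = 0.5; d_2 = 1; h_2 = 4.5; cx_3 = 4; cy_3 = 5.5; cz_3 = 4.5; h_3 = 2; cx_4 = 5; cy_4 = 7.5; cz_4 = 2.5; cx_5 = 6.5; cy_5 = 3.5; r_5 = 1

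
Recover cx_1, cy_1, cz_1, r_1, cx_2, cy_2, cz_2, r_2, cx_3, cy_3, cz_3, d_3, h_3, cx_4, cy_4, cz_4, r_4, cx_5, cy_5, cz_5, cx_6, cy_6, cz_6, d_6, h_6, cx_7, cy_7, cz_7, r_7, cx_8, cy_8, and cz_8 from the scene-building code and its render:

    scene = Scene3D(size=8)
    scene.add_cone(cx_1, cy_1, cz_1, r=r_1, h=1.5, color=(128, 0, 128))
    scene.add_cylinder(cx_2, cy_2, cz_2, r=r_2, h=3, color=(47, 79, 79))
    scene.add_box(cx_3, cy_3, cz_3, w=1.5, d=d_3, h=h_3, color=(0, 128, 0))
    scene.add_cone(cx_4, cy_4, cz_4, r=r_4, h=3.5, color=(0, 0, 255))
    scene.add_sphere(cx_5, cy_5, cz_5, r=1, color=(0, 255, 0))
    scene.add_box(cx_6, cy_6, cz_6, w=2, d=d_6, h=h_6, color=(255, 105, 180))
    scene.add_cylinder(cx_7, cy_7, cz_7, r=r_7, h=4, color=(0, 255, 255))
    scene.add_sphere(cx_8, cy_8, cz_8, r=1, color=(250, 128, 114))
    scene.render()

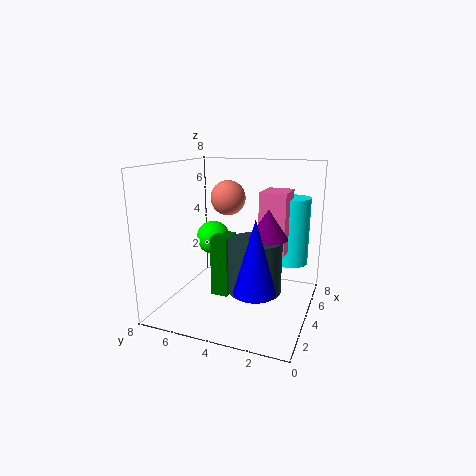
cx_1 = 3; cy_1 = 2; cz_1 = 4.5; r_1 = 1; cx_2 = 4; cy_2 = 3; cz_2 = 1; r_2 = 1.5; cx_3 = 3.5; cy_3 = 4.5; cz_3 = 0.5; d_3 = 1; h_3 = 3.5; cx_4 = 1; cy_4 = 2; cz_4 = 2.5; r_4 = 1; cx_5 = 5; cy_5 = 6; cz_5 = 3.5; cx_6 = 4.5; cy_6 = 1.5; cz_6 = 3; d_6 = 1.5; h_6 = 3.5; cx_7 = 6.5; cy_7 = 1.5; cz_7 = 2; r_7 = 1; cx_8 = 5; cy_8 = 5; cz_8 = 6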